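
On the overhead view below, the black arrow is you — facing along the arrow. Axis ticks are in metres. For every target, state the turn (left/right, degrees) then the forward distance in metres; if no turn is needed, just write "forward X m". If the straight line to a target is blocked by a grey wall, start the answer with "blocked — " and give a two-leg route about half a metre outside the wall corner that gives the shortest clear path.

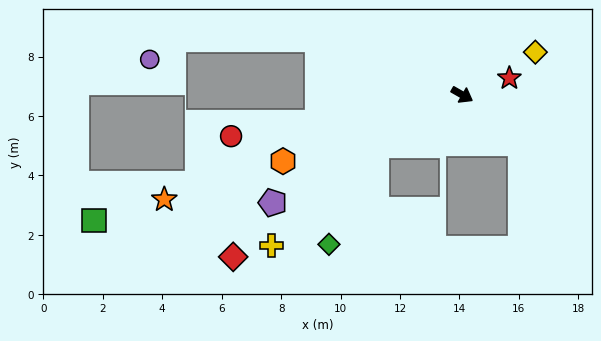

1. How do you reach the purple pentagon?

turn right 121°, forward 7.3 m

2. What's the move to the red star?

turn left 49°, forward 1.7 m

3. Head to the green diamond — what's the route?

blocked — turn right 120°, forward 3.3 m, then turn left 34°, forward 3.7 m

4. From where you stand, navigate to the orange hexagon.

turn right 130°, forward 6.4 m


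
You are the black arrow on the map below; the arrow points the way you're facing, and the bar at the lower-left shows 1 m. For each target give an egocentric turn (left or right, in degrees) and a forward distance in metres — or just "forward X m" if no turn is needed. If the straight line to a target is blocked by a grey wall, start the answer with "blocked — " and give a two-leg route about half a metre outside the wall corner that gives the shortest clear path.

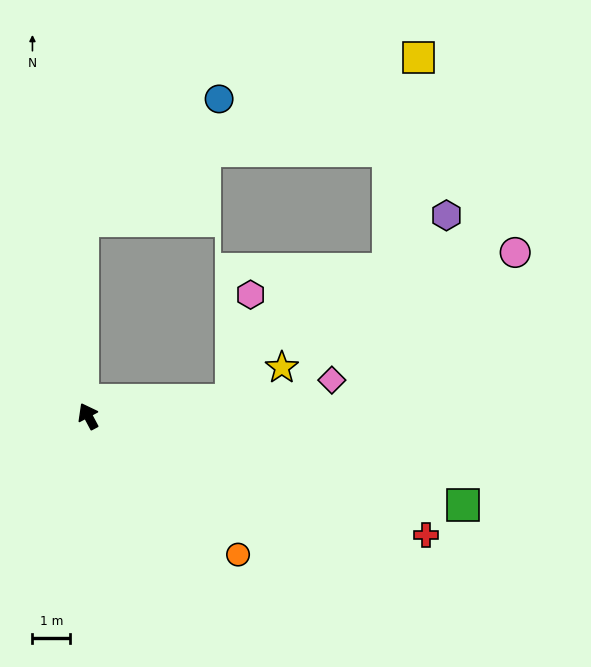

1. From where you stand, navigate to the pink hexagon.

blocked — turn right 112°, forward 3.8 m, then turn left 74°, forward 2.8 m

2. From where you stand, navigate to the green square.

turn right 131°, forward 10.2 m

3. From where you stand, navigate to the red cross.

turn right 138°, forward 9.5 m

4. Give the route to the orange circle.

turn right 161°, forward 5.4 m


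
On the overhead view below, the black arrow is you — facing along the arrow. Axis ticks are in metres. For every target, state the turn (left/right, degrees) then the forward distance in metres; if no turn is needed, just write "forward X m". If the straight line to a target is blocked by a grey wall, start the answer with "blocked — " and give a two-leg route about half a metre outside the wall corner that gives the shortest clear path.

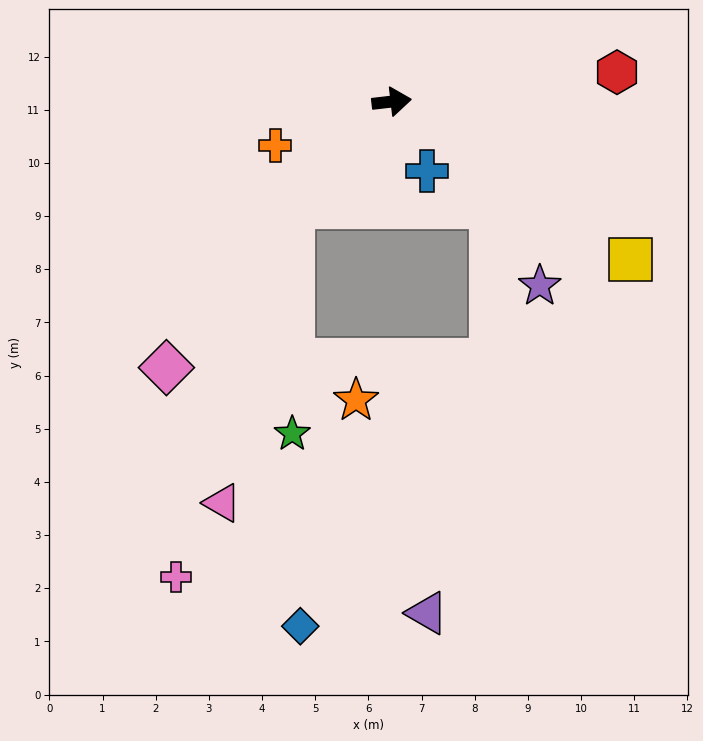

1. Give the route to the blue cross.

turn right 70°, forward 1.5 m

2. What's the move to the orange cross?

turn right 166°, forward 2.3 m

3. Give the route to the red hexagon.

forward 4.3 m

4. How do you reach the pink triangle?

blocked — turn right 140°, forward 2.7 m, then turn left 30°, forward 5.7 m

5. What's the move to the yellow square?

turn right 40°, forward 5.4 m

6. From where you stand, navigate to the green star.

blocked — turn right 140°, forward 2.7 m, then turn left 43°, forward 4.3 m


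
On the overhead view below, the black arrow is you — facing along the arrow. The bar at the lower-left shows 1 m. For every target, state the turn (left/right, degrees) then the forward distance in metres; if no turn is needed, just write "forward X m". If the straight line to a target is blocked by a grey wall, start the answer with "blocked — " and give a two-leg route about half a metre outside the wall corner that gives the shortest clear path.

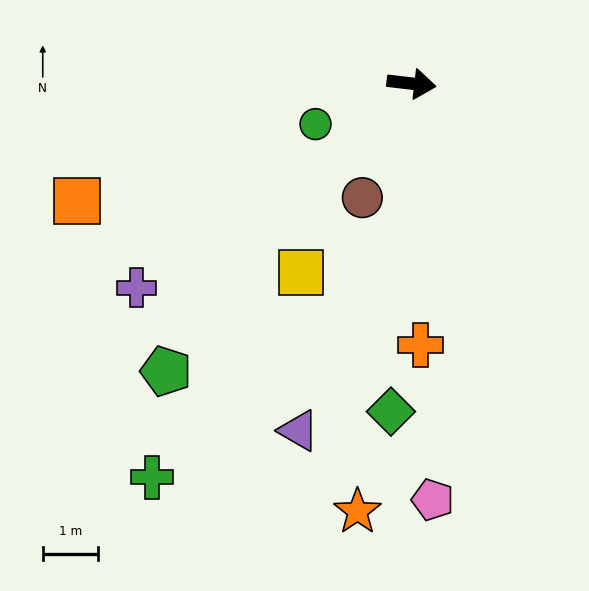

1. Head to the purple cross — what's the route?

turn right 137°, forward 6.2 m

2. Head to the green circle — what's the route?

turn right 150°, forward 1.9 m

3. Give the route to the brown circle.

turn right 107°, forward 2.2 m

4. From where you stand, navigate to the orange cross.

turn right 81°, forward 4.7 m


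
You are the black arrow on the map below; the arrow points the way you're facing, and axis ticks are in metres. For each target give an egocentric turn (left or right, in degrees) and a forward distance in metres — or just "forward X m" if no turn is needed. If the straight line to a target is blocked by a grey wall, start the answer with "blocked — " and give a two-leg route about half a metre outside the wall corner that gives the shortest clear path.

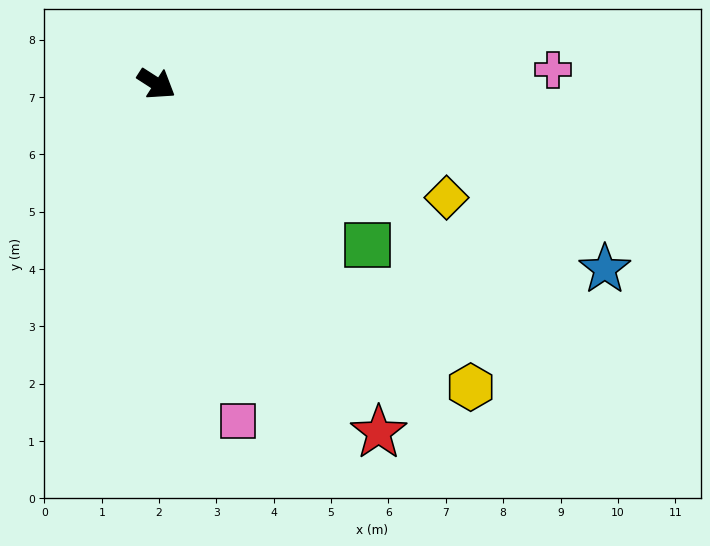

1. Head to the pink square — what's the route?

turn right 44°, forward 6.0 m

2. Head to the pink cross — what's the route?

turn left 35°, forward 6.9 m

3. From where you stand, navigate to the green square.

turn right 5°, forward 4.6 m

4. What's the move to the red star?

turn right 25°, forward 7.2 m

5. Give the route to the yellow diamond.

turn left 11°, forward 5.4 m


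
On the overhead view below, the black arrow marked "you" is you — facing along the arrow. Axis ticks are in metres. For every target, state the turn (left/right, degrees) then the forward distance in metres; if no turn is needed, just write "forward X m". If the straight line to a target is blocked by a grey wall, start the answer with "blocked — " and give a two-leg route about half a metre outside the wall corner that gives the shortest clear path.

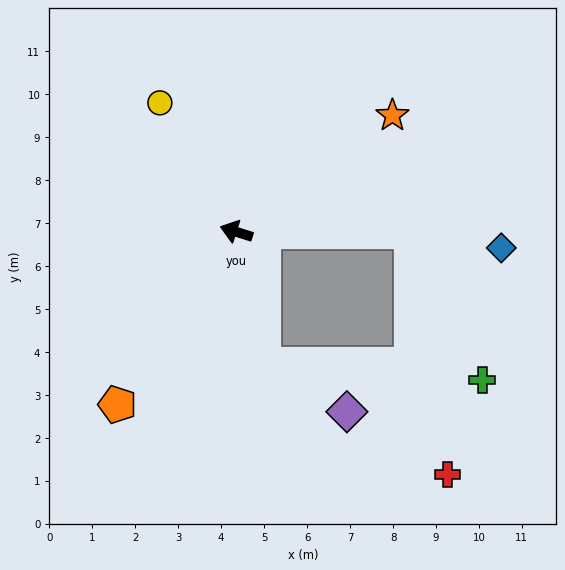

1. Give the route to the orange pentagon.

turn left 73°, forward 4.9 m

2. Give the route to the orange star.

turn right 126°, forward 4.5 m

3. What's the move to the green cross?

blocked — turn right 162°, forward 4.1 m, then turn right 65°, forward 3.8 m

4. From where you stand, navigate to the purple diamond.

blocked — turn left 119°, forward 3.2 m, then turn left 50°, forward 2.2 m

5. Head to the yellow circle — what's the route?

turn right 42°, forward 3.5 m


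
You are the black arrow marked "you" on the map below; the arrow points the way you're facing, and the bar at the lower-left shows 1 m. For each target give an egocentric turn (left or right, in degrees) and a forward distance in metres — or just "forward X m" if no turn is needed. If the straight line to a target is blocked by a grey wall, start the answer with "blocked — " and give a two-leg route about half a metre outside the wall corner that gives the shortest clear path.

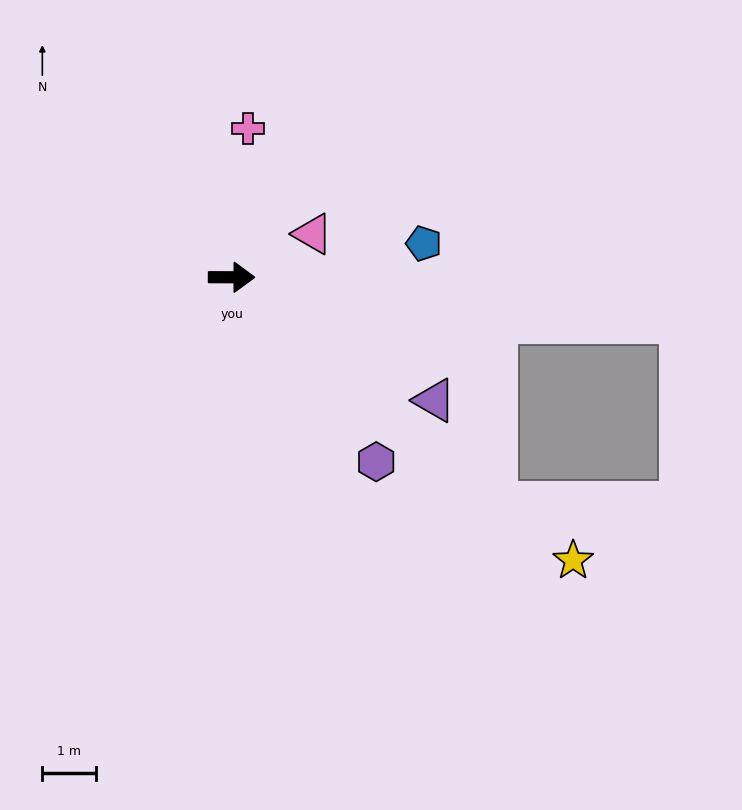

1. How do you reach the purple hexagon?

turn right 52°, forward 4.3 m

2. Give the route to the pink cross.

turn left 84°, forward 2.8 m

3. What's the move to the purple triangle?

turn right 31°, forward 4.4 m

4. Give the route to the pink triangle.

turn left 28°, forward 1.7 m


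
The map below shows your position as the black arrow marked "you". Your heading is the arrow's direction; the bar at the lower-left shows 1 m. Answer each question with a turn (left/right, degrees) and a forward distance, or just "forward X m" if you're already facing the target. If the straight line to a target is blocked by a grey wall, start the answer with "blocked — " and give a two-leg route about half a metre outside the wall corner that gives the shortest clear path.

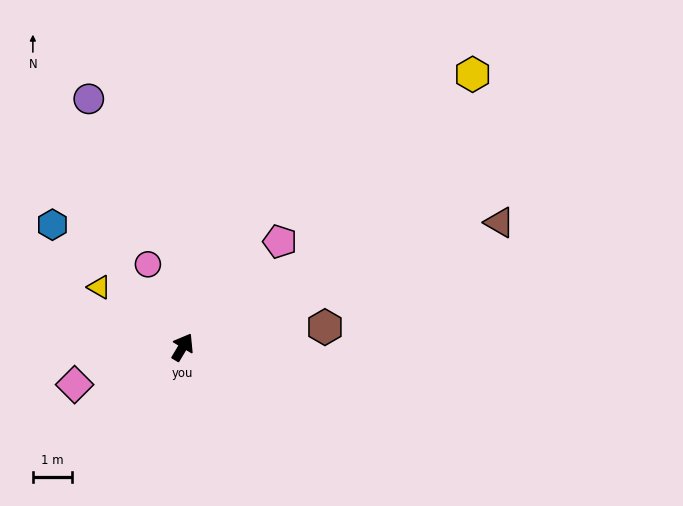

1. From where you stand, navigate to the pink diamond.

turn left 140°, forward 2.9 m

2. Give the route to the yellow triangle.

turn left 85°, forward 2.6 m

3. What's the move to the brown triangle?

turn right 38°, forward 8.7 m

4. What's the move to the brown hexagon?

turn right 51°, forward 3.7 m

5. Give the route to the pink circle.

turn left 54°, forward 2.3 m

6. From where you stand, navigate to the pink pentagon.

turn right 12°, forward 3.7 m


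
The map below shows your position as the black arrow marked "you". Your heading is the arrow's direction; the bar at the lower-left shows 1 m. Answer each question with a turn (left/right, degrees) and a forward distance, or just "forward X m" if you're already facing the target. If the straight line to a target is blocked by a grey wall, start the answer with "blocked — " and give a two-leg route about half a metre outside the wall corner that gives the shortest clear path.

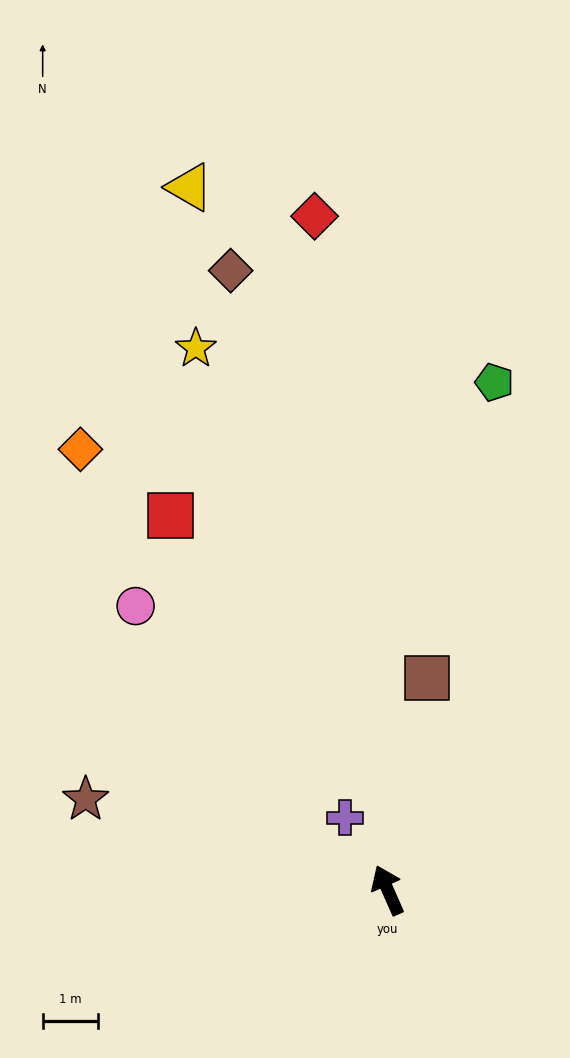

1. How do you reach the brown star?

turn left 49°, forward 5.7 m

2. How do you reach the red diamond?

turn right 18°, forward 12.2 m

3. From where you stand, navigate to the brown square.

turn right 34°, forward 3.9 m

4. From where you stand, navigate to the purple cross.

turn left 7°, forward 1.5 m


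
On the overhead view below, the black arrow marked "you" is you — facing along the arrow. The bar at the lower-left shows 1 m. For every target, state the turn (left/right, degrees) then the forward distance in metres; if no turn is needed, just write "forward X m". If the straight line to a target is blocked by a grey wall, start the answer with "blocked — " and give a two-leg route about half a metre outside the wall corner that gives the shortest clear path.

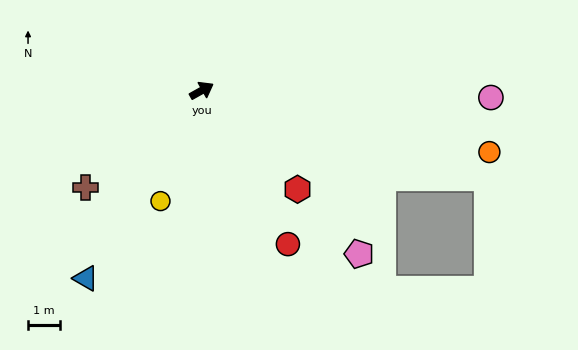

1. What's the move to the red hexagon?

turn right 75°, forward 4.3 m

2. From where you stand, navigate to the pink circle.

turn right 31°, forward 9.1 m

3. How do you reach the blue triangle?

turn right 151°, forward 7.0 m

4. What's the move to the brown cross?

turn right 169°, forward 4.8 m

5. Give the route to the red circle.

turn right 90°, forward 5.6 m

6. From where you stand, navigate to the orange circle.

turn right 41°, forward 9.3 m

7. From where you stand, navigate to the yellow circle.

turn right 140°, forward 3.7 m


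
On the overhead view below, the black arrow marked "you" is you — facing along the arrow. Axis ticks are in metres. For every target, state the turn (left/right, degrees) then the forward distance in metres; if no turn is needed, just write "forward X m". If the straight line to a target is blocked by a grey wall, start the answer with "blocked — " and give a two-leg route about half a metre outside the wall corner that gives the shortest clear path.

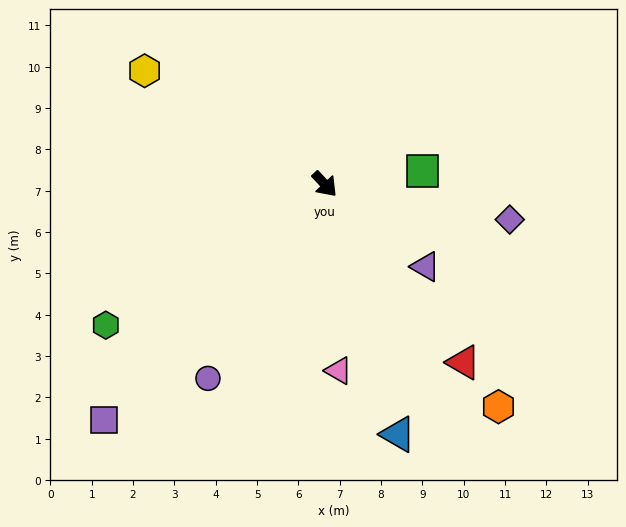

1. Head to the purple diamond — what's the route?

turn left 36°, forward 4.6 m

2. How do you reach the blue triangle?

turn right 27°, forward 6.3 m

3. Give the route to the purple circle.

turn right 74°, forward 5.5 m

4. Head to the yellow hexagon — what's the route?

turn right 165°, forward 5.1 m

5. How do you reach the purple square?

turn right 86°, forward 7.8 m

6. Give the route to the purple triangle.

turn left 8°, forward 3.1 m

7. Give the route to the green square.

turn left 55°, forward 2.4 m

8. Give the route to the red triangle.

turn right 5°, forward 5.5 m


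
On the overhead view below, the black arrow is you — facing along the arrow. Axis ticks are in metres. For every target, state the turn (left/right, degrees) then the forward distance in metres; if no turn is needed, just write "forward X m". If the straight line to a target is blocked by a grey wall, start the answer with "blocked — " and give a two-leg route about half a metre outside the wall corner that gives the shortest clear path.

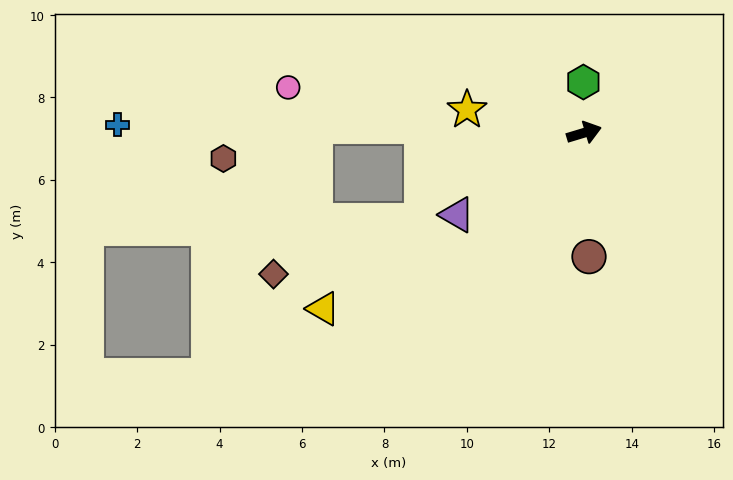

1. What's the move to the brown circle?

turn right 105°, forward 3.0 m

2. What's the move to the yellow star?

turn left 152°, forward 2.9 m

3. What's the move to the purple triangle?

turn right 164°, forward 3.7 m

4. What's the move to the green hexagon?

turn left 74°, forward 1.2 m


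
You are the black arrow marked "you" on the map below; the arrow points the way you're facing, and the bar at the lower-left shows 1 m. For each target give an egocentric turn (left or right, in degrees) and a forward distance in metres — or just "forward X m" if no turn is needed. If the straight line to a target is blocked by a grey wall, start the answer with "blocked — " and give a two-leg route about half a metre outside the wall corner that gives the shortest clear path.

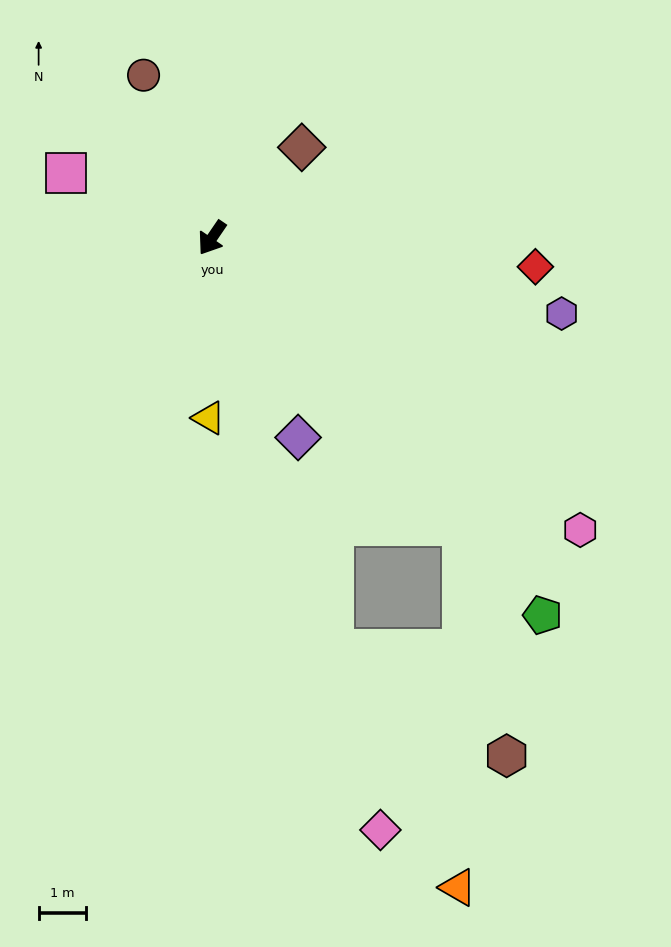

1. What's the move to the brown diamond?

turn left 170°, forward 2.7 m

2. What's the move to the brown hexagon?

blocked — turn left 75°, forward 8.1 m, then turn right 30°, forward 5.0 m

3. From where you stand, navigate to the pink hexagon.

turn left 86°, forward 9.9 m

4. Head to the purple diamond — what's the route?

turn left 58°, forward 4.6 m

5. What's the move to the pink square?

turn right 80°, forward 3.4 m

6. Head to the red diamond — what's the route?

turn left 119°, forward 6.9 m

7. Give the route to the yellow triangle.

turn left 33°, forward 3.8 m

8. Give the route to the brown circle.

turn right 123°, forward 3.7 m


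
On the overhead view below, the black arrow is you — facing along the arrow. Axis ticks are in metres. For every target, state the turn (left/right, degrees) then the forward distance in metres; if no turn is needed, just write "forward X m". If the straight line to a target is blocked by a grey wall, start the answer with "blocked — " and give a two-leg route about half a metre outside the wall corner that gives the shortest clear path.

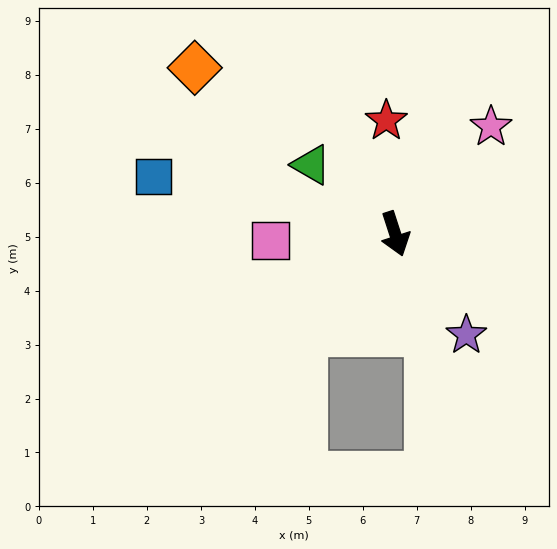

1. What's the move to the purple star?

turn left 17°, forward 2.3 m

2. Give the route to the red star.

turn left 167°, forward 2.1 m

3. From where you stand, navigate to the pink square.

turn right 105°, forward 2.3 m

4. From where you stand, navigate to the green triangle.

turn right 147°, forward 2.0 m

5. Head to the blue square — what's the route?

turn right 121°, forward 4.6 m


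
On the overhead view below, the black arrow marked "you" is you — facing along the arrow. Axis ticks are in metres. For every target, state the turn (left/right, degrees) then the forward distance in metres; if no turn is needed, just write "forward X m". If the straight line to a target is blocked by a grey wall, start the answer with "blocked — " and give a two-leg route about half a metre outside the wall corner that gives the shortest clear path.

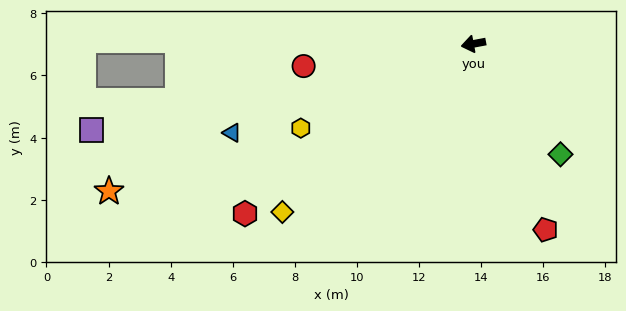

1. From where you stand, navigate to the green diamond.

turn left 118°, forward 4.5 m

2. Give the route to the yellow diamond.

turn left 31°, forward 8.2 m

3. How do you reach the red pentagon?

turn left 101°, forward 6.4 m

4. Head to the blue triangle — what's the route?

turn left 10°, forward 8.3 m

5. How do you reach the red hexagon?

turn left 26°, forward 9.2 m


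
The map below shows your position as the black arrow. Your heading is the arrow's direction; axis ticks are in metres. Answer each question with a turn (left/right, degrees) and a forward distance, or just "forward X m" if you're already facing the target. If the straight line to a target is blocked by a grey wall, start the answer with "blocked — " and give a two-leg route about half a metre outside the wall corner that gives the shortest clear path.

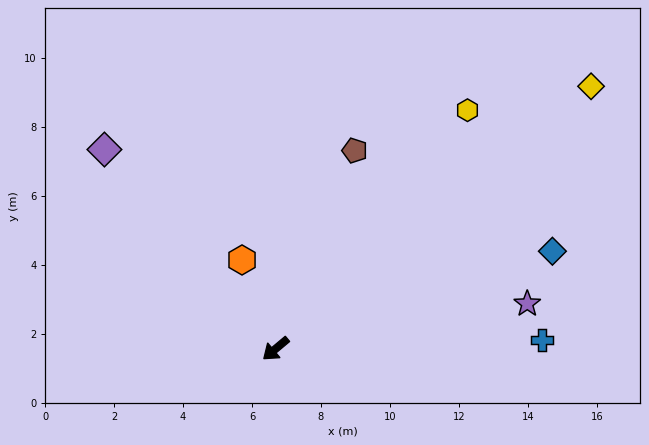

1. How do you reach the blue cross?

turn left 142°, forward 7.7 m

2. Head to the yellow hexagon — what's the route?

turn right 169°, forward 8.9 m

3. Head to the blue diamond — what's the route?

turn left 159°, forward 8.5 m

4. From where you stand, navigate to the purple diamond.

turn right 89°, forward 7.6 m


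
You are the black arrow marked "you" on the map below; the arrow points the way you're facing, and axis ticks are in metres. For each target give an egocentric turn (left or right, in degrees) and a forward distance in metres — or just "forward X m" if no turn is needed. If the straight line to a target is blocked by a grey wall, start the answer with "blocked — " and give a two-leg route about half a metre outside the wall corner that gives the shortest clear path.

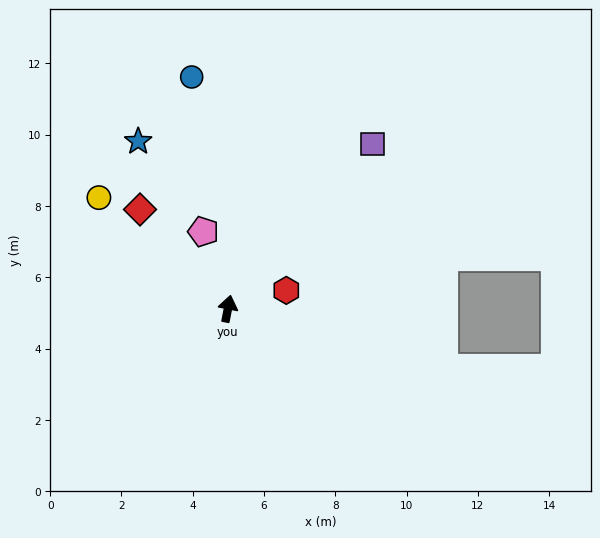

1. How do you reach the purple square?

turn right 30°, forward 6.1 m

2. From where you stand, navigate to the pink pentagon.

turn left 29°, forward 2.3 m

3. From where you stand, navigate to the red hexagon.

turn right 62°, forward 1.7 m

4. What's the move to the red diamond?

turn left 53°, forward 3.7 m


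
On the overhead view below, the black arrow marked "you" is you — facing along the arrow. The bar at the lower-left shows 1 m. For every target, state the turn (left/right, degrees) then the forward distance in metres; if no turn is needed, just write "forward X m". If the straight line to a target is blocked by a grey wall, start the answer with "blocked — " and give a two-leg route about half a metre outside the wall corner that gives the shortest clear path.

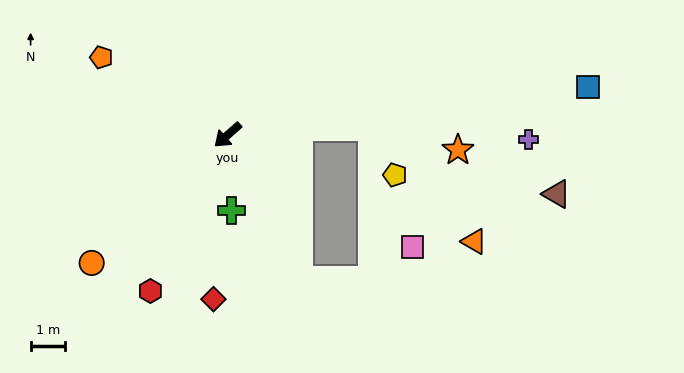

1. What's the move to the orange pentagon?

turn right 73°, forward 4.3 m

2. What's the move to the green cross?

turn left 52°, forward 2.2 m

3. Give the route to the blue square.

turn left 146°, forward 10.6 m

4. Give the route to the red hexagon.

turn left 22°, forward 5.1 m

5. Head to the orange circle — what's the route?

forward 5.5 m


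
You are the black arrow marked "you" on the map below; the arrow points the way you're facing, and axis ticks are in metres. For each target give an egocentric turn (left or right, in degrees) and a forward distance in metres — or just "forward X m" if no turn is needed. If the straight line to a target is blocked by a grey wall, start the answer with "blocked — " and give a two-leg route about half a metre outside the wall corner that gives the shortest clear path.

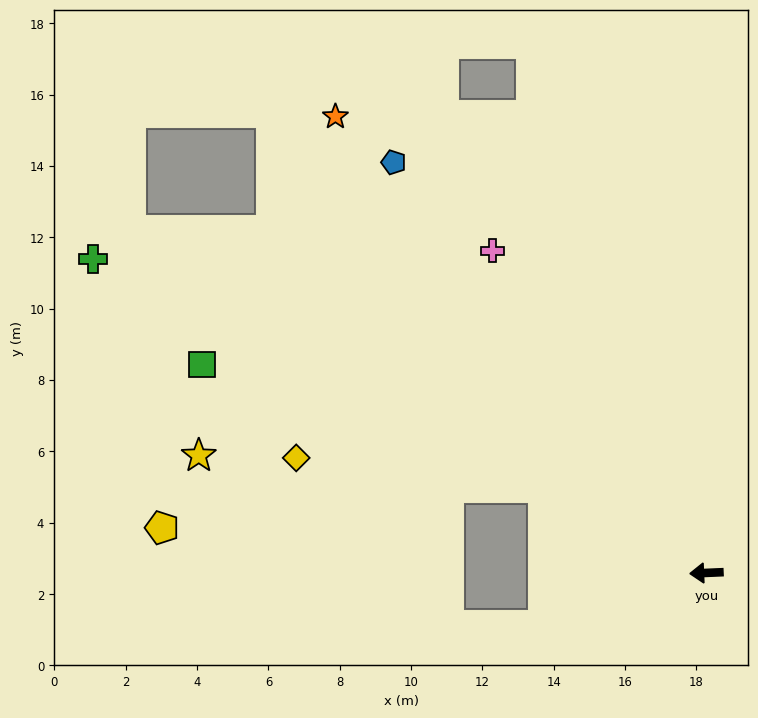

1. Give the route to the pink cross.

turn right 59°, forward 10.8 m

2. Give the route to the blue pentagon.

turn right 55°, forward 14.5 m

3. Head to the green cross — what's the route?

turn right 30°, forward 19.3 m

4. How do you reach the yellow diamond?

blocked — turn right 30°, forward 5.1 m, then turn left 21°, forward 7.0 m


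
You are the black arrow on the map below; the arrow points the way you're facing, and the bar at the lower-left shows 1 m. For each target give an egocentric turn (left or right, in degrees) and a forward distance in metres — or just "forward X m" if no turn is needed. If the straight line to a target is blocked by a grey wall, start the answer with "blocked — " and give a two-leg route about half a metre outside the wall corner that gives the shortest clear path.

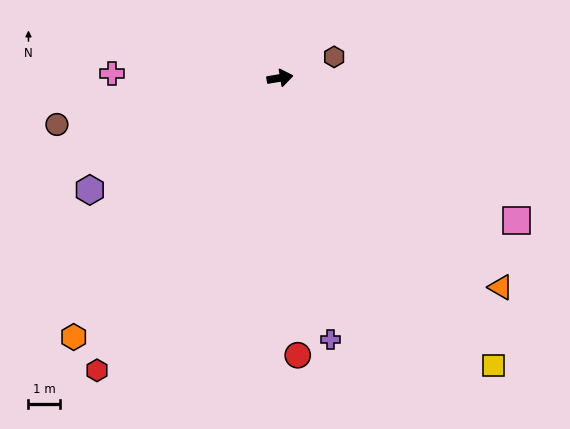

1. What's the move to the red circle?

turn right 96°, forward 8.7 m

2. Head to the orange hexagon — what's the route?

turn right 138°, forward 10.4 m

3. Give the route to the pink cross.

turn left 169°, forward 5.3 m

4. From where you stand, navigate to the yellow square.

turn right 63°, forward 11.3 m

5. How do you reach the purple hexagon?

turn right 159°, forward 6.9 m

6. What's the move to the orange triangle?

turn right 53°, forward 9.6 m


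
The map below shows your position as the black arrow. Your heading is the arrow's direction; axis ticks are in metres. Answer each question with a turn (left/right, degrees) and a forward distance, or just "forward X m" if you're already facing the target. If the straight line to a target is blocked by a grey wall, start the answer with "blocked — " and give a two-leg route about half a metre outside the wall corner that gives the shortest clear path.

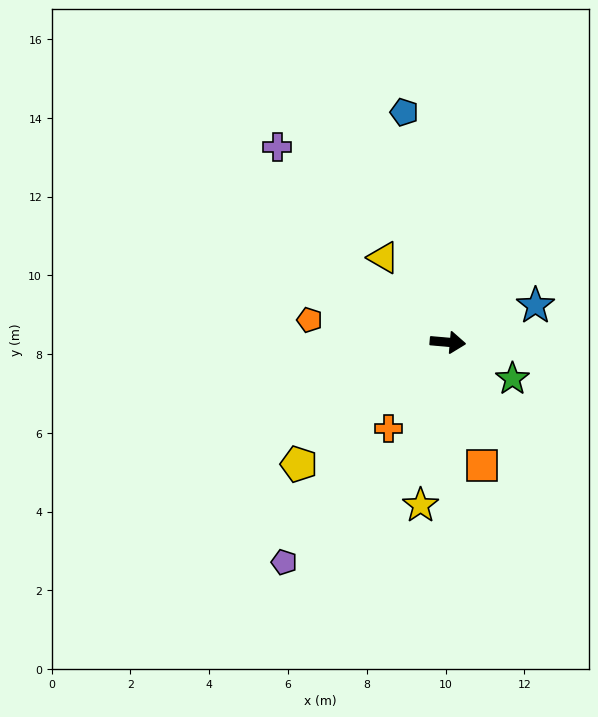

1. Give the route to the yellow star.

turn right 95°, forward 4.2 m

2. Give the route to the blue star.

turn left 28°, forward 2.4 m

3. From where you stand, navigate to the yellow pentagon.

turn right 136°, forward 4.9 m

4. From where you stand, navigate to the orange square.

turn right 70°, forward 3.3 m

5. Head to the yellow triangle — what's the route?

turn left 132°, forward 2.7 m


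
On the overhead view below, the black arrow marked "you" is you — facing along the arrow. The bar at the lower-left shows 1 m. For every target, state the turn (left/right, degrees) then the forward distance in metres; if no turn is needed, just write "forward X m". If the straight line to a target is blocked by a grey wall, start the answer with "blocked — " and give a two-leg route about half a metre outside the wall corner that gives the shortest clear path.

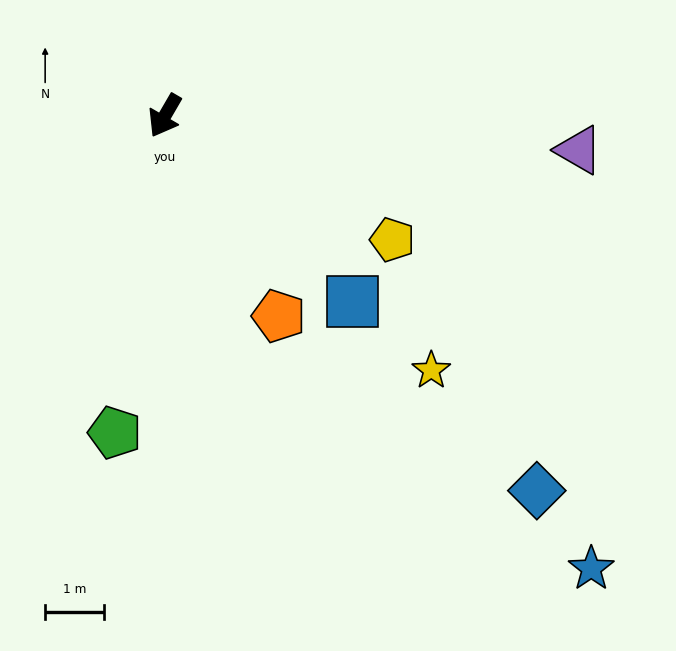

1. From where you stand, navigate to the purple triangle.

turn left 115°, forward 7.0 m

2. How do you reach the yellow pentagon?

turn left 92°, forward 4.4 m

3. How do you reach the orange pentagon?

turn left 60°, forward 3.9 m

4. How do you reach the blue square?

turn left 75°, forward 4.5 m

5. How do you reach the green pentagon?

turn left 21°, forward 5.4 m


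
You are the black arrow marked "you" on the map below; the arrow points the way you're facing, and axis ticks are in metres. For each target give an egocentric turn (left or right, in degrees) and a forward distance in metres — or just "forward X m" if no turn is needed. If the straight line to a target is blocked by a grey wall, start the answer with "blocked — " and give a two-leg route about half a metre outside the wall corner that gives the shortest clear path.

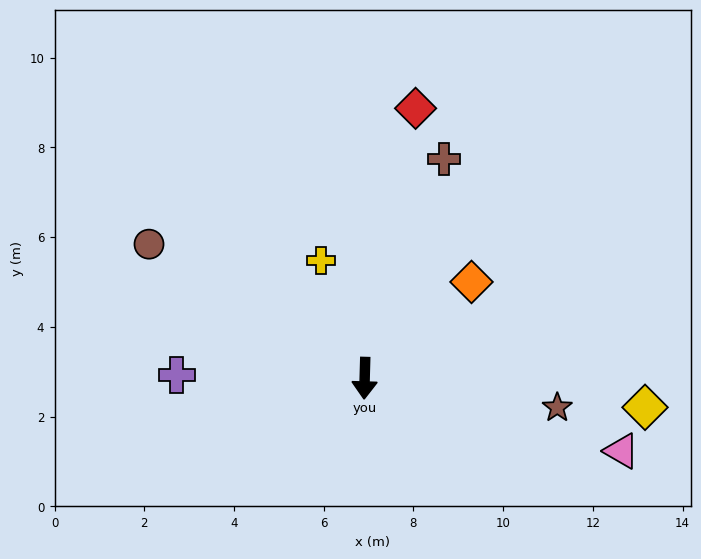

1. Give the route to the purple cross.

turn right 89°, forward 4.2 m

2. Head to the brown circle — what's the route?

turn right 120°, forward 5.7 m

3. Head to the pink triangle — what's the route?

turn left 76°, forward 5.9 m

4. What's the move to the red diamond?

turn left 171°, forward 6.1 m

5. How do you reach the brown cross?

turn left 162°, forward 5.2 m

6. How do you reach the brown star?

turn left 83°, forward 4.3 m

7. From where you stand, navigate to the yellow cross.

turn right 158°, forward 2.8 m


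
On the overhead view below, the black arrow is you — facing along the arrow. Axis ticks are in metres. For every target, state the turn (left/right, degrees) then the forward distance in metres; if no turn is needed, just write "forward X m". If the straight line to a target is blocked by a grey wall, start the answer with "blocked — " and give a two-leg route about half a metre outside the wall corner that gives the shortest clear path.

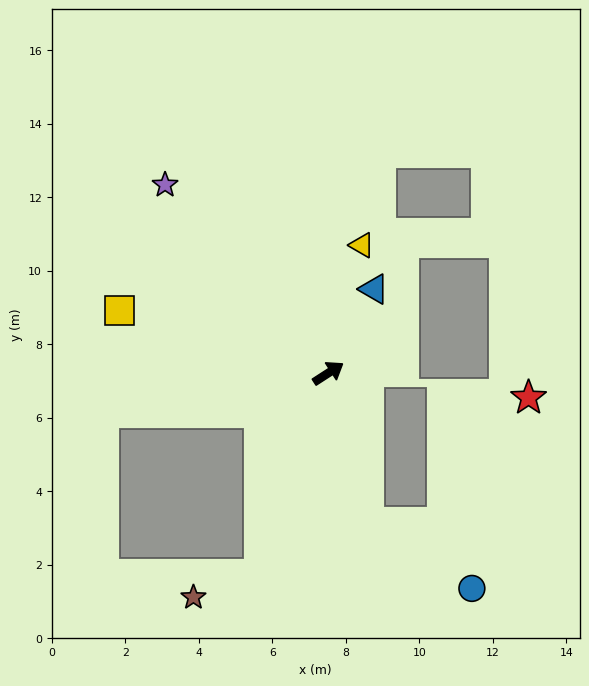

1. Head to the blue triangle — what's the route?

turn left 29°, forward 2.6 m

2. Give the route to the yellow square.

turn left 130°, forward 5.9 m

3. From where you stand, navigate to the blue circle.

blocked — turn right 108°, forward 4.2 m, then turn left 43°, forward 3.3 m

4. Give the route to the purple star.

turn left 98°, forward 6.8 m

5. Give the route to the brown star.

blocked — turn right 142°, forward 5.8 m, then turn right 52°, forward 1.9 m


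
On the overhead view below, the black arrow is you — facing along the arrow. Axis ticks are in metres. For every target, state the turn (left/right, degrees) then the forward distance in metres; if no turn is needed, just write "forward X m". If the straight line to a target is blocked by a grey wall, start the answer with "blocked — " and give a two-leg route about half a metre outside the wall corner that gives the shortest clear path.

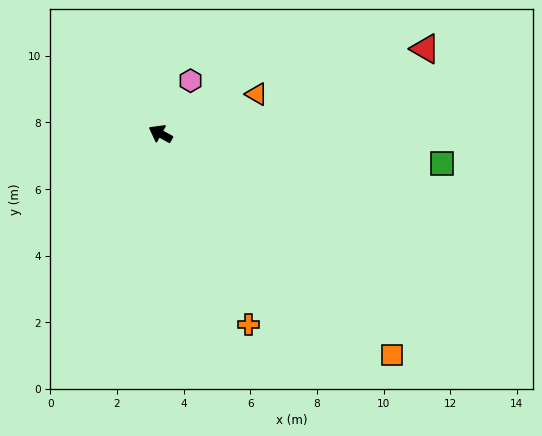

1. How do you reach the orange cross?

turn left 144°, forward 6.3 m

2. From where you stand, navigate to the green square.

turn right 157°, forward 8.5 m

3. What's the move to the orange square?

turn left 165°, forward 9.6 m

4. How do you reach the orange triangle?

turn right 129°, forward 3.1 m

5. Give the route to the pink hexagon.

turn right 91°, forward 1.8 m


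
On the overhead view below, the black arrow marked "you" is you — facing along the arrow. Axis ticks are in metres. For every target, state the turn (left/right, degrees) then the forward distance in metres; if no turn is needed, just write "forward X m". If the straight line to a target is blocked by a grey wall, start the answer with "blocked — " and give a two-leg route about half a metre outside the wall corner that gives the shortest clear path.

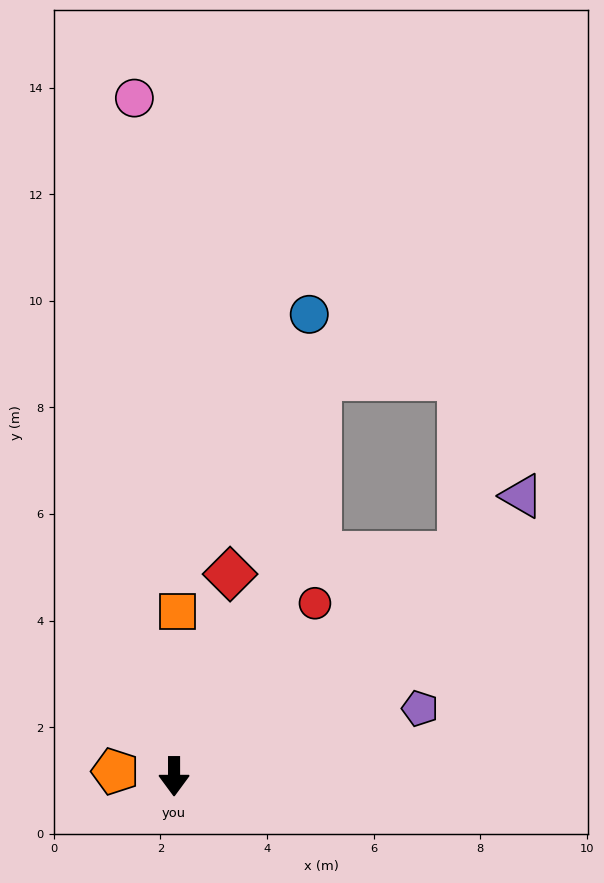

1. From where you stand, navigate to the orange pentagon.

turn right 95°, forward 1.1 m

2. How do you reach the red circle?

turn left 141°, forward 4.2 m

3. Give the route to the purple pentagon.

turn left 105°, forward 4.8 m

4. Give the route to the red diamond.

turn left 164°, forward 3.9 m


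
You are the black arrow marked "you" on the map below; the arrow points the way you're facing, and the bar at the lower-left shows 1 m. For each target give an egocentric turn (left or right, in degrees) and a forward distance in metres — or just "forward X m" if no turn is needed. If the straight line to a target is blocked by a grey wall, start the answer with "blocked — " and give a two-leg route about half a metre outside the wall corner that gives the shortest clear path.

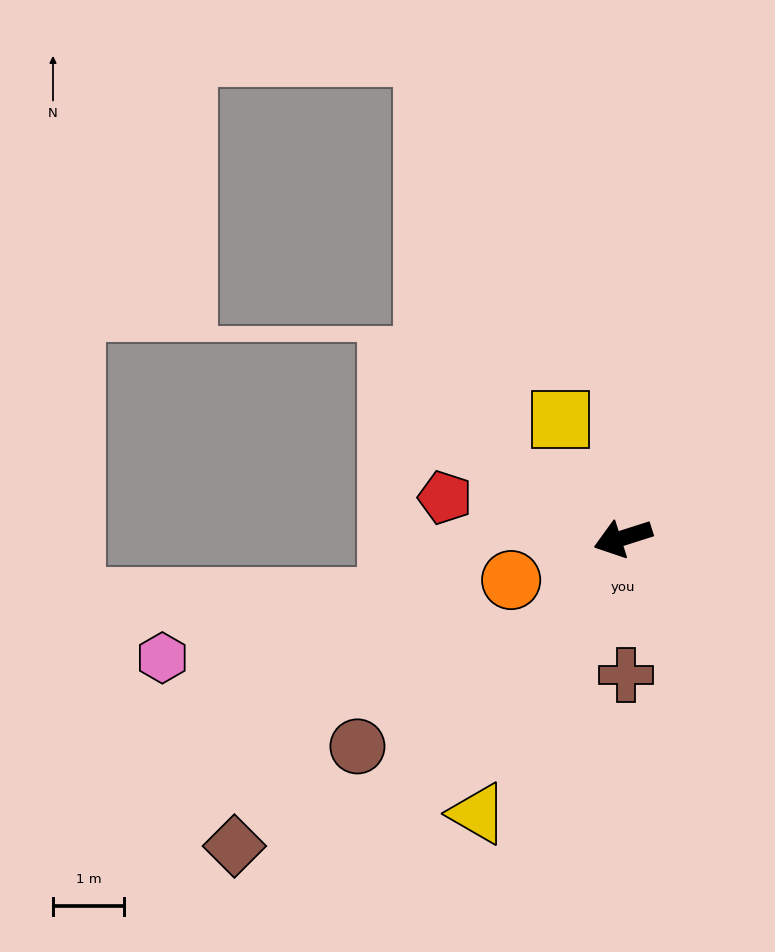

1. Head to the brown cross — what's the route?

turn left 73°, forward 1.9 m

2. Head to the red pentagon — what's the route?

turn right 30°, forward 2.6 m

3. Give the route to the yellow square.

turn right 80°, forward 1.9 m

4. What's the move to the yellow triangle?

turn left 45°, forward 4.4 m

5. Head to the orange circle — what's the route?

turn left 3°, forward 1.7 m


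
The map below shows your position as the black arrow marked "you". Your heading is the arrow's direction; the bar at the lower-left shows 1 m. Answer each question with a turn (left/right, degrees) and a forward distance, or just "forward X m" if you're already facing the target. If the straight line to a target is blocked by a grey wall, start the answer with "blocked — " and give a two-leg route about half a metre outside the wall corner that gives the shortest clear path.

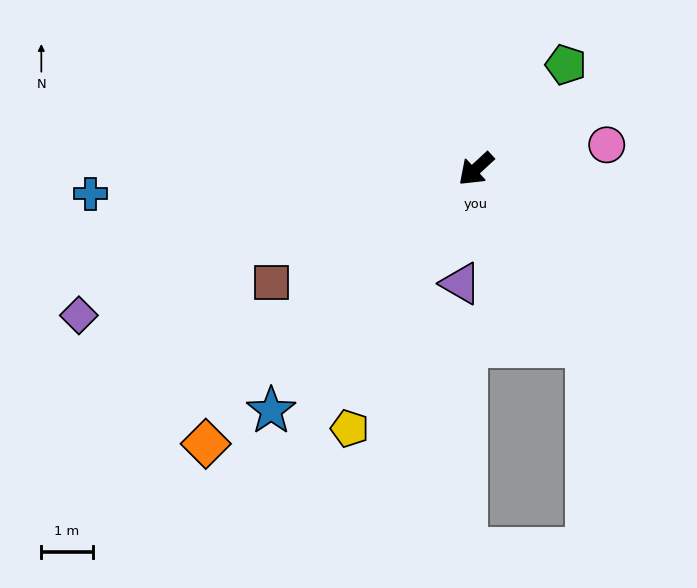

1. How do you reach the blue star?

turn left 7°, forward 6.1 m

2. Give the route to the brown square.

turn right 14°, forward 4.5 m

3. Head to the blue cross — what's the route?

turn right 39°, forward 7.5 m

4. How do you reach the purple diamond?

turn right 22°, forward 8.2 m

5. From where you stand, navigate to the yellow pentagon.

turn left 21°, forward 5.6 m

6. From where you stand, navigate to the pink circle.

turn left 148°, forward 2.6 m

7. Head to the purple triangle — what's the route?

turn left 40°, forward 2.2 m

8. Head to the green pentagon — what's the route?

turn right 173°, forward 2.7 m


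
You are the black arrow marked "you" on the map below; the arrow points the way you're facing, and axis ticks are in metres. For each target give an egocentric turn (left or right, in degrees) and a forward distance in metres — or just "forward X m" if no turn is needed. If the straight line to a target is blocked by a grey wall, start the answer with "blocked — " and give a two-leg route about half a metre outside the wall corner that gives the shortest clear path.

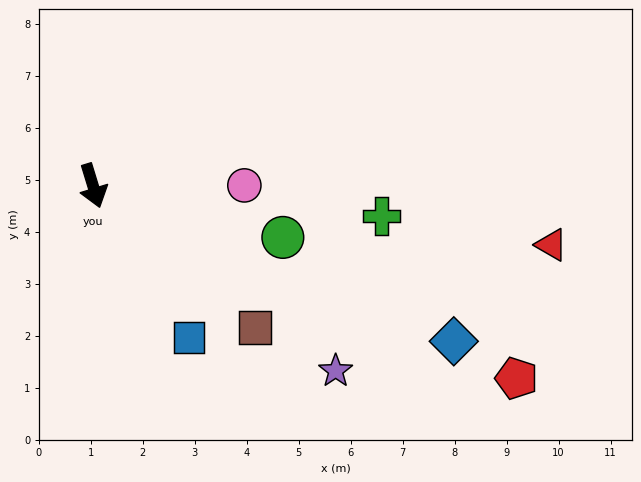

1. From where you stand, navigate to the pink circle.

turn left 73°, forward 2.9 m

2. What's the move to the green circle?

turn left 58°, forward 3.8 m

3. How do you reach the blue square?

turn left 15°, forward 3.5 m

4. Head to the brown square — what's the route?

turn left 32°, forward 4.1 m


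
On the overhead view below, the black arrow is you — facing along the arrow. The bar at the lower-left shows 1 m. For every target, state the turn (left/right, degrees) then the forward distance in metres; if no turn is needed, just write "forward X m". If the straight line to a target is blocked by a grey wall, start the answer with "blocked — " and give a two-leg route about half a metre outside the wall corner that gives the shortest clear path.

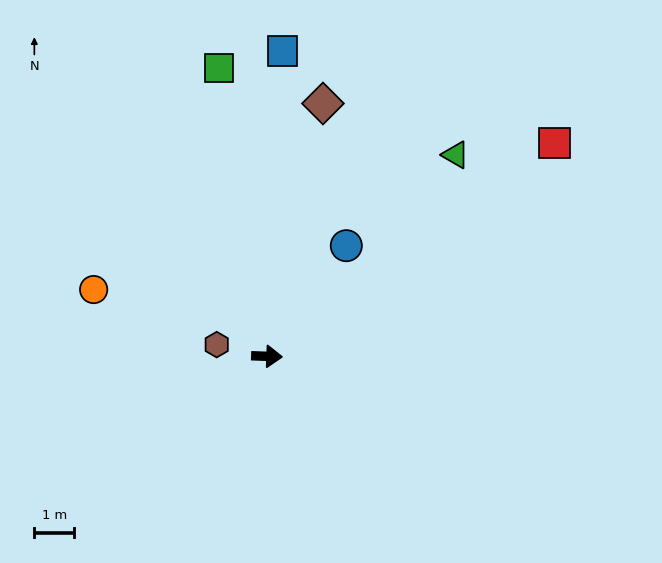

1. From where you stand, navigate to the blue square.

turn left 89°, forward 7.6 m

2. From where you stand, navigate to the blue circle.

turn left 56°, forward 3.4 m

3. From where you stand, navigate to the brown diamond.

turn left 80°, forward 6.5 m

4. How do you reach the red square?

turn left 39°, forward 8.9 m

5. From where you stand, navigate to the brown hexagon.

turn left 169°, forward 1.3 m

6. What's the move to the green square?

turn left 101°, forward 7.3 m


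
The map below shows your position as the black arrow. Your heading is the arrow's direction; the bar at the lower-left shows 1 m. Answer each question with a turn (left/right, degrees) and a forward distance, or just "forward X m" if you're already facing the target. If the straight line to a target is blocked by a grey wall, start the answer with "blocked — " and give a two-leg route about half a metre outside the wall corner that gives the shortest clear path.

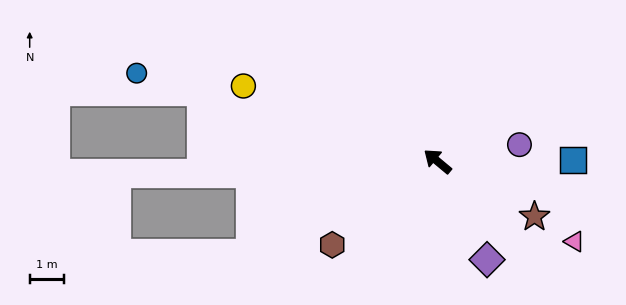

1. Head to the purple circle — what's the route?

turn right 129°, forward 2.4 m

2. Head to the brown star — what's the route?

turn right 170°, forward 3.2 m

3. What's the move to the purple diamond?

turn left 157°, forward 3.2 m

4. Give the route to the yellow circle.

turn left 19°, forward 6.0 m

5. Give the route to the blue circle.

turn left 23°, forward 9.1 m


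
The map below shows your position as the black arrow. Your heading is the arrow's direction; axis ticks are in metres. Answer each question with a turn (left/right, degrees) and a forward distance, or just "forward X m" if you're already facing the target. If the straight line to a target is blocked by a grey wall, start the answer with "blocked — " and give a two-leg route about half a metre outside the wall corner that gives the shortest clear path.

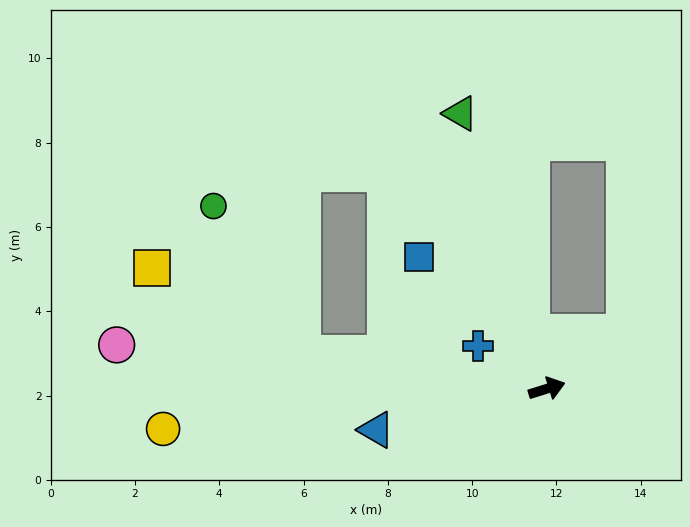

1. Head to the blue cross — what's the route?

turn left 131°, forward 1.9 m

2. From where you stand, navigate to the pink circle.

turn left 157°, forward 10.3 m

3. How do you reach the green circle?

blocked — turn left 154°, forward 5.8 m, then turn right 50°, forward 4.1 m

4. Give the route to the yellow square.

blocked — turn left 154°, forward 5.8 m, then turn right 21°, forward 4.1 m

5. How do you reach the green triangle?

turn left 90°, forward 6.8 m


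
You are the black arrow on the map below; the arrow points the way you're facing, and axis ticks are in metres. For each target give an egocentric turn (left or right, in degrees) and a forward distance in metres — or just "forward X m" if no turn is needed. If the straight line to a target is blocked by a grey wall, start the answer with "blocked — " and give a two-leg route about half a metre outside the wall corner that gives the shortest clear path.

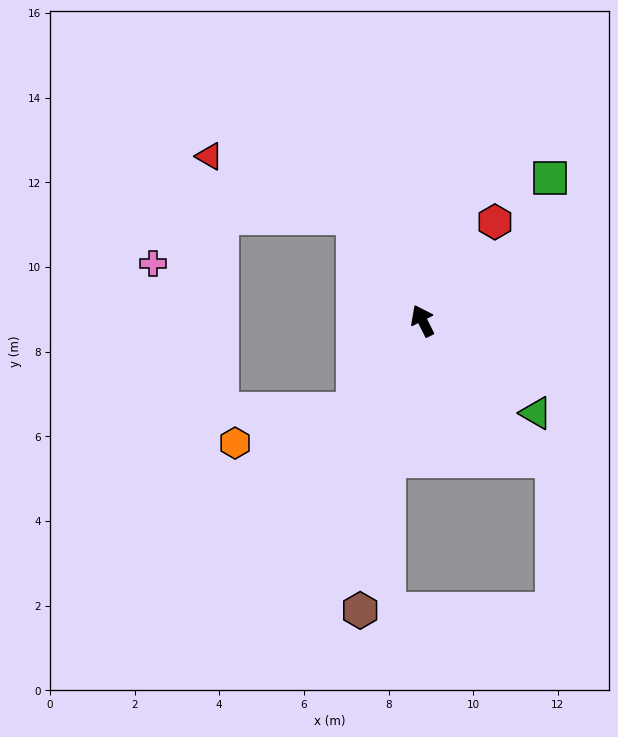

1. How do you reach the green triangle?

turn right 156°, forward 3.5 m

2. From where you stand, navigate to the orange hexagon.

blocked — turn left 116°, forward 2.7 m, then turn right 37°, forward 2.9 m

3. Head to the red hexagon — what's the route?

turn right 63°, forward 2.9 m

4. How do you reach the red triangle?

blocked — turn left 7°, forward 2.9 m, then turn left 34°, forward 3.7 m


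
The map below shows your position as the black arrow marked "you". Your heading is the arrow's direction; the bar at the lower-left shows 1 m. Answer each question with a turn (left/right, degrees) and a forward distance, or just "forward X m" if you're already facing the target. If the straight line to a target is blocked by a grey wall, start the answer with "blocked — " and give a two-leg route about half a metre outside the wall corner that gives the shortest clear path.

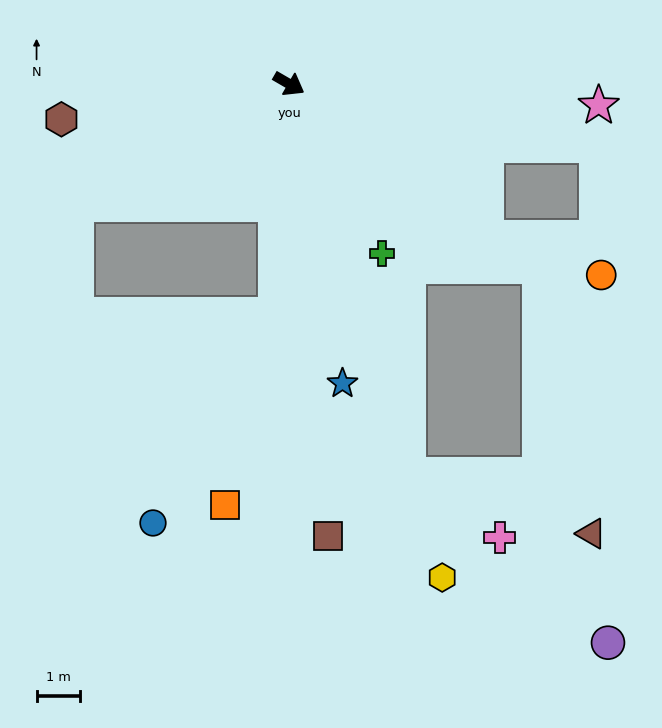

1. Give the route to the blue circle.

blocked — turn right 63°, forward 5.3 m, then turn right 28°, forward 5.5 m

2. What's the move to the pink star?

turn left 26°, forward 7.1 m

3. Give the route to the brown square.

turn right 55°, forward 10.4 m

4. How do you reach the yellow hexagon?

turn right 43°, forward 11.8 m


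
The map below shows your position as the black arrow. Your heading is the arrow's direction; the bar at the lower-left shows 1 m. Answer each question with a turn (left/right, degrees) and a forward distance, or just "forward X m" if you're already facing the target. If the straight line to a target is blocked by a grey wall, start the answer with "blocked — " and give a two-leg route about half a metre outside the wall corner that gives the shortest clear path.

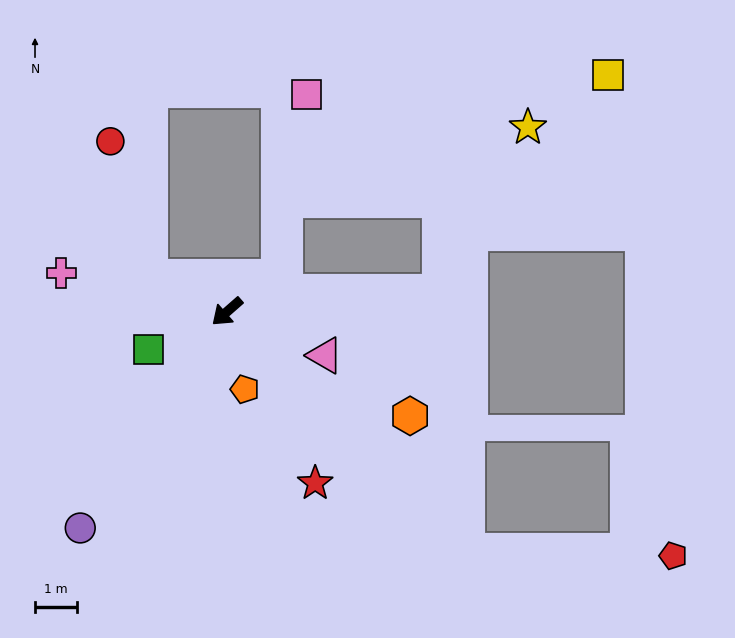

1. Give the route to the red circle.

blocked — turn right 65°, forward 2.0 m, then turn right 50°, forward 3.4 m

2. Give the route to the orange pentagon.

turn left 62°, forward 1.9 m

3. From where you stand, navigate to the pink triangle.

turn left 115°, forward 2.6 m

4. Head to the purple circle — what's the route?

turn left 15°, forward 6.2 m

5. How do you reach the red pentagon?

blocked — turn left 94°, forward 8.1 m, then turn left 43°, forward 4.9 m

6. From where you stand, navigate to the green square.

turn right 15°, forward 2.1 m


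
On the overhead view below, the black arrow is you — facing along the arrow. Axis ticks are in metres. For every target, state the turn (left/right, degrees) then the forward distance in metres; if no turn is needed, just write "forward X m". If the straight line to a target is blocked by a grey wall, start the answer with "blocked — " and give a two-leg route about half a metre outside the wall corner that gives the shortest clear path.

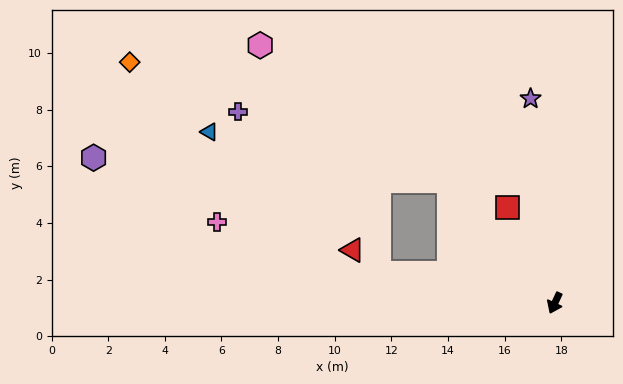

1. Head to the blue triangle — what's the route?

blocked — turn right 114°, forward 5.7 m, then turn left 37°, forward 8.6 m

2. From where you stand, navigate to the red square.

turn right 129°, forward 3.7 m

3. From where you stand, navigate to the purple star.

turn right 148°, forward 7.3 m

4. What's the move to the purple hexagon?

blocked — turn right 114°, forward 5.7 m, then turn left 45°, forward 12.6 m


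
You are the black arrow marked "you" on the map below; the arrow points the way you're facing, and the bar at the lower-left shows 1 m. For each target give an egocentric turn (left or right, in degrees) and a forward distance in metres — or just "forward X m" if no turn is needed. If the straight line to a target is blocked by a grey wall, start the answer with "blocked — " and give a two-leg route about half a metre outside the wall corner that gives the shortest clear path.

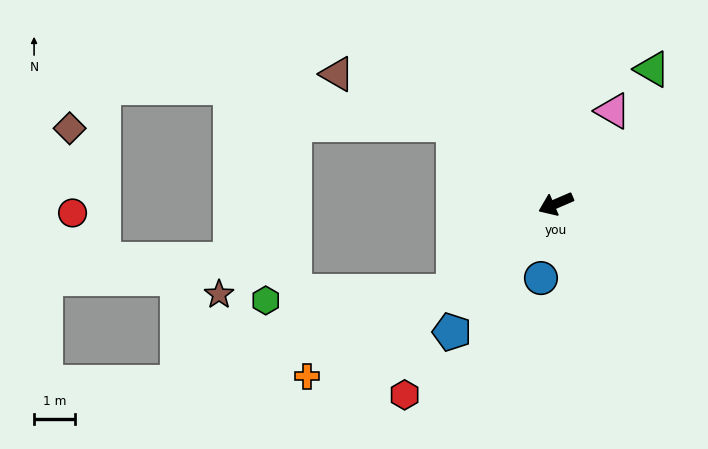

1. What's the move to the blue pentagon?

turn left 28°, forward 4.1 m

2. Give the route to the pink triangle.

turn right 145°, forward 2.7 m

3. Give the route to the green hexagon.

blocked — turn left 17°, forward 3.3 m, then turn right 37°, forward 4.6 m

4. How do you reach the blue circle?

turn left 55°, forward 1.9 m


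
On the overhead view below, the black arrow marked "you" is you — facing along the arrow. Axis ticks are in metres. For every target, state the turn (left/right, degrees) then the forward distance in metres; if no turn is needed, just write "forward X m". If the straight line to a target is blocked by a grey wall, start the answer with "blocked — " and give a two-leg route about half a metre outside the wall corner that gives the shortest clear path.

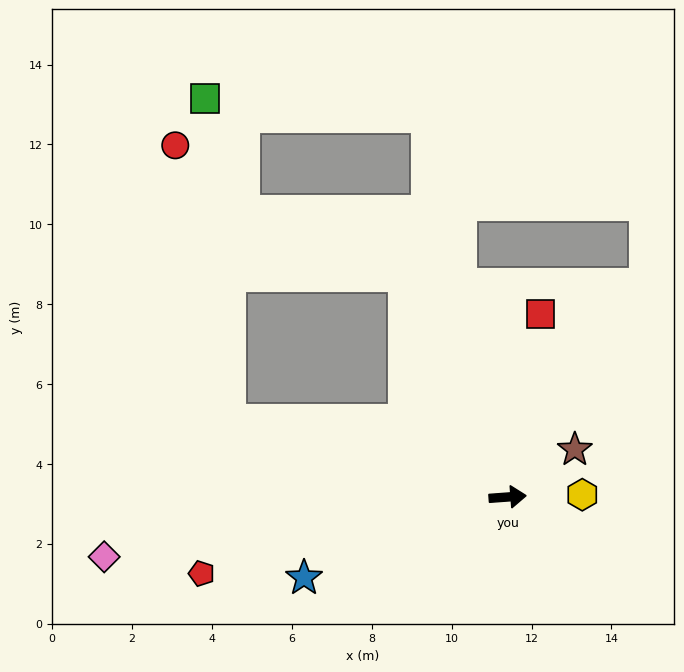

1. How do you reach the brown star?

turn left 31°, forward 2.1 m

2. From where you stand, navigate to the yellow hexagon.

turn right 2°, forward 1.9 m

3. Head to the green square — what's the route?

blocked — turn left 161°, forward 7.2 m, then turn right 71°, forward 8.1 m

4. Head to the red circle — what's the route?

blocked — turn left 161°, forward 7.2 m, then turn right 64°, forward 7.0 m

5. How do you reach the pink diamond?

turn right 176°, forward 10.2 m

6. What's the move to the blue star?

turn right 163°, forward 5.5 m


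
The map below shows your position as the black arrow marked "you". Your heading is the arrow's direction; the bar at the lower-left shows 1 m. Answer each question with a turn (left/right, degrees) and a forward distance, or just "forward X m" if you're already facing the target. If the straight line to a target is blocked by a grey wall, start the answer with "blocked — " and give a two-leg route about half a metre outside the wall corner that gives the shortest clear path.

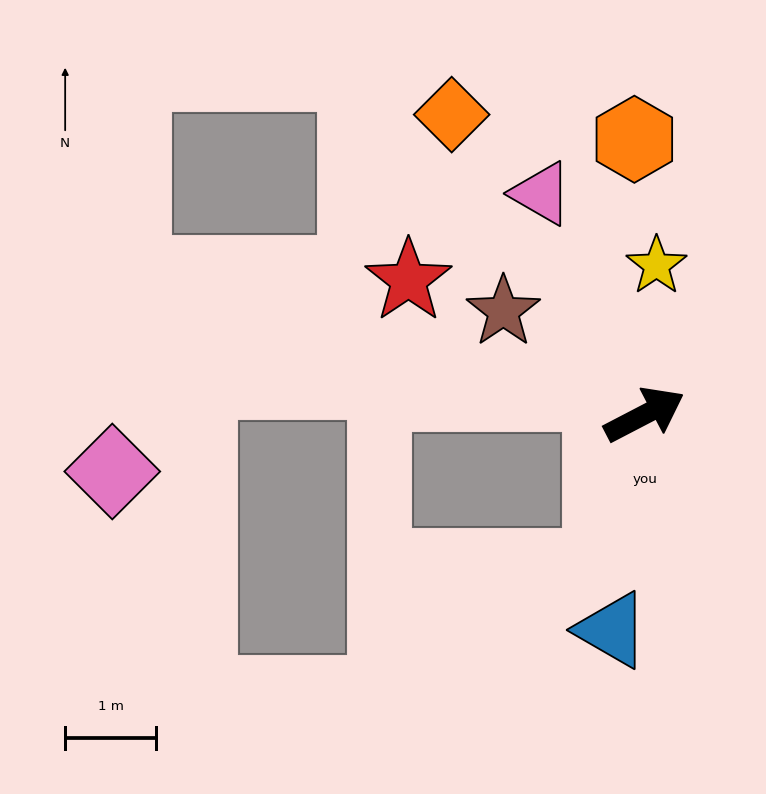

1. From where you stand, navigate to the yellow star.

turn left 58°, forward 1.6 m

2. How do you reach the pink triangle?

turn left 88°, forward 2.7 m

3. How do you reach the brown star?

turn left 116°, forward 1.9 m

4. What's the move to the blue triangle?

turn right 126°, forward 2.4 m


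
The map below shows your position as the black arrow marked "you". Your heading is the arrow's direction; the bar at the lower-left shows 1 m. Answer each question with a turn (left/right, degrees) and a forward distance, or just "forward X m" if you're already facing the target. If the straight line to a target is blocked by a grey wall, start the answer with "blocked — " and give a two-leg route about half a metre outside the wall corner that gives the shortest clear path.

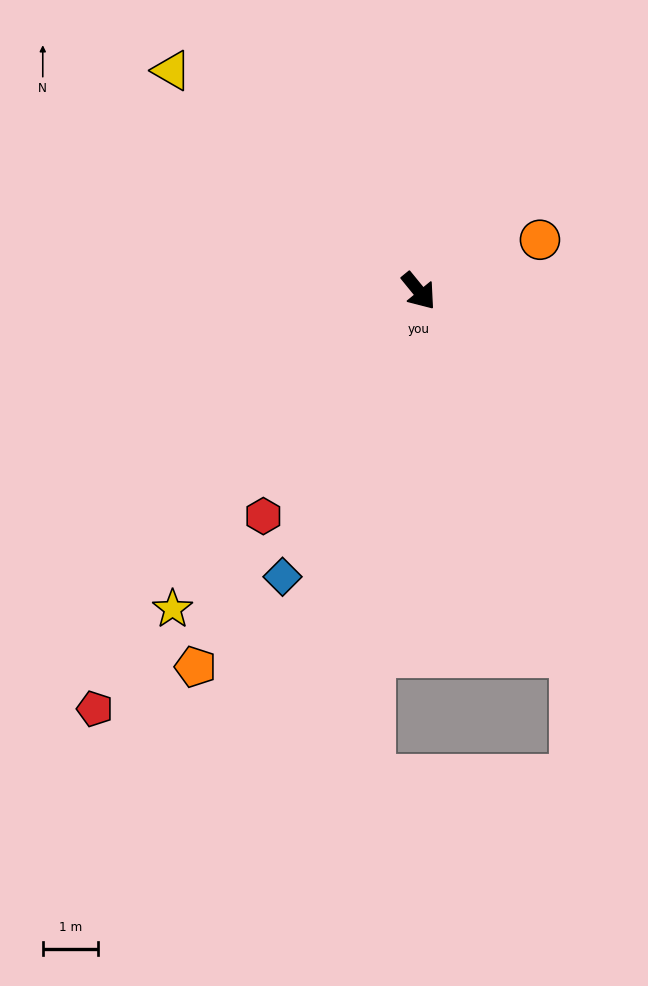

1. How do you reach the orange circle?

turn left 74°, forward 2.4 m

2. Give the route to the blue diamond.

turn right 65°, forward 5.7 m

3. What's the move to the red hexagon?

turn right 74°, forward 5.0 m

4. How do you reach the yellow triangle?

turn right 171°, forward 6.0 m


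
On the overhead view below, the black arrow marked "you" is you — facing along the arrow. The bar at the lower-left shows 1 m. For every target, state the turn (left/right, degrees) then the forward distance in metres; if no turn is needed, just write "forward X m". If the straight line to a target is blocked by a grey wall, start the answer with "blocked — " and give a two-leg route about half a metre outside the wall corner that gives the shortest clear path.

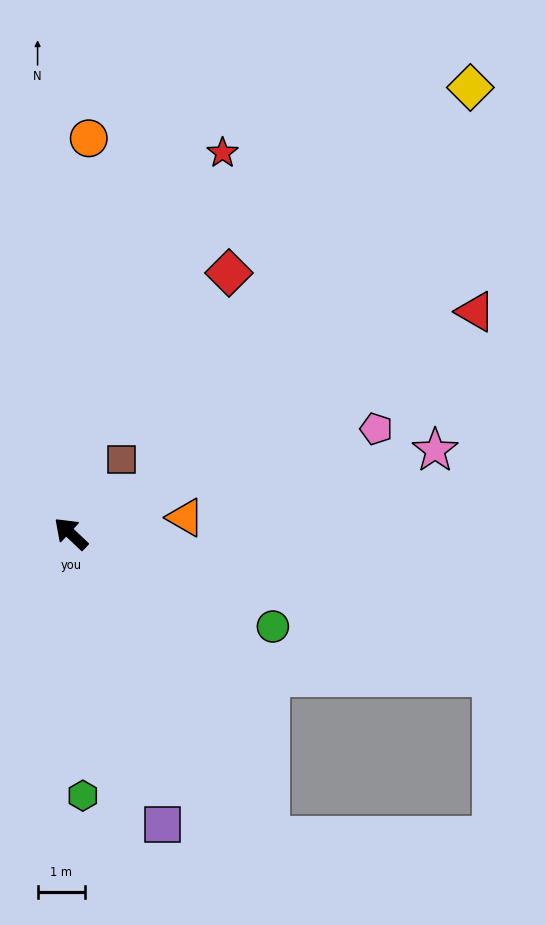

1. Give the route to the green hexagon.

turn left 136°, forward 5.5 m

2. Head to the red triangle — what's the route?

turn right 108°, forward 9.8 m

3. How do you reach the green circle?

turn right 161°, forward 4.7 m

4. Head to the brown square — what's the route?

turn right 81°, forward 1.9 m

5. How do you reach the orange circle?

turn right 49°, forward 8.4 m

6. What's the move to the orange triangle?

turn right 129°, forward 2.4 m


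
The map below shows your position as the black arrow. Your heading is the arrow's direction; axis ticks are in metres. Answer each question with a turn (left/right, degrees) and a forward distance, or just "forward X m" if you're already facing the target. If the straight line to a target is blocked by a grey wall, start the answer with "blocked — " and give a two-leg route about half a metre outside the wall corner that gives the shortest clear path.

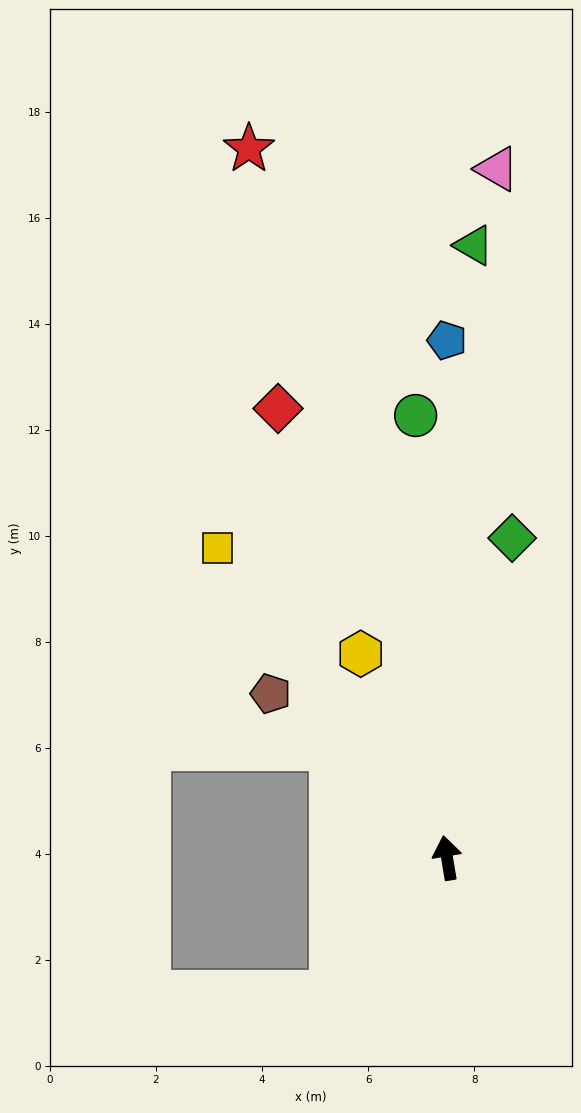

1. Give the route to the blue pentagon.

turn right 9°, forward 9.8 m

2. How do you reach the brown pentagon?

turn left 38°, forward 4.5 m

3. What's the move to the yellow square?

turn left 27°, forward 7.3 m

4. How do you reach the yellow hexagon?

turn left 13°, forward 4.2 m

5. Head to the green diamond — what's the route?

turn right 21°, forward 6.2 m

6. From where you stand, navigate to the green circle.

turn right 5°, forward 8.4 m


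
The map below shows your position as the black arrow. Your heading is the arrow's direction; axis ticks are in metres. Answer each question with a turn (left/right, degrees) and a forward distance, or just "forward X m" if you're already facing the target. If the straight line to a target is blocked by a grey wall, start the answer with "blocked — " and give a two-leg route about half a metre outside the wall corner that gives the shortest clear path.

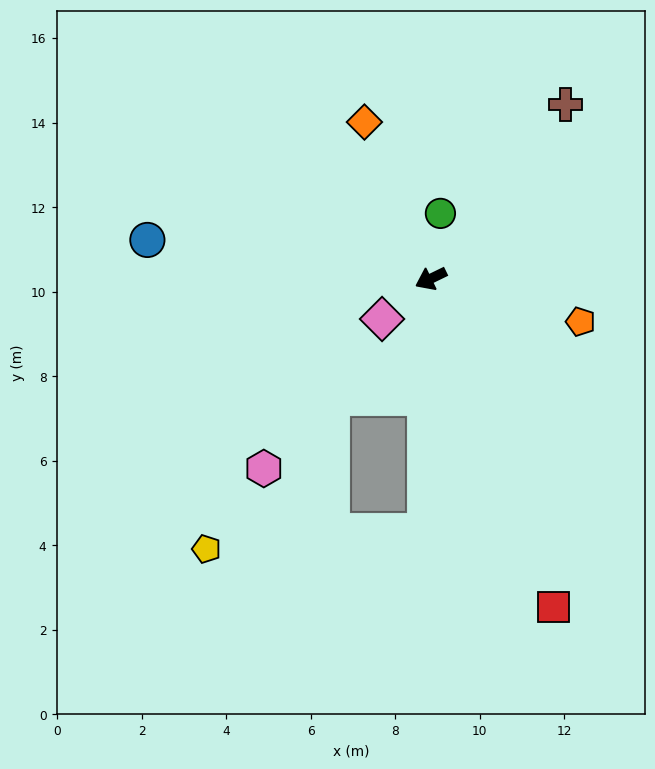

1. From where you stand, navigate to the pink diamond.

turn left 14°, forward 1.5 m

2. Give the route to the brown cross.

turn right 154°, forward 5.2 m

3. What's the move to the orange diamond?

turn right 93°, forward 4.0 m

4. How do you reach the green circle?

turn right 124°, forward 1.6 m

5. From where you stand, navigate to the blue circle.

turn right 34°, forward 6.8 m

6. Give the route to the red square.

turn left 84°, forward 8.3 m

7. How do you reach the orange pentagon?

turn left 138°, forward 3.7 m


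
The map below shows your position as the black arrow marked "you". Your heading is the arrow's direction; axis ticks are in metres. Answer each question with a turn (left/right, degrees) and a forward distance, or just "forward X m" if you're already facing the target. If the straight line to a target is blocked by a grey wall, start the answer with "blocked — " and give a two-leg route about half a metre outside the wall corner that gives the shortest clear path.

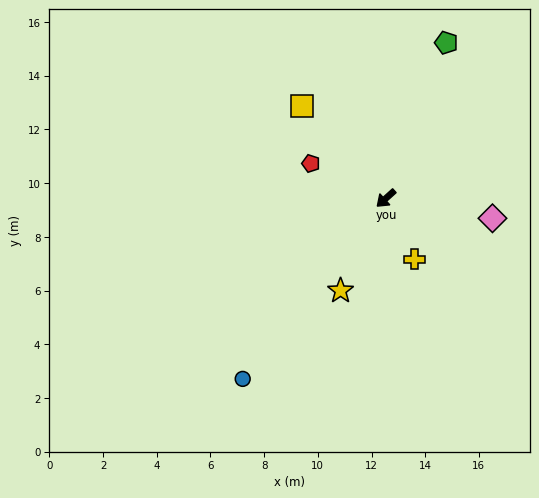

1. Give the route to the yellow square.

turn right 90°, forward 4.7 m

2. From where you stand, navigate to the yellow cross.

turn left 73°, forward 2.5 m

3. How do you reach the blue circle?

turn left 9°, forward 8.6 m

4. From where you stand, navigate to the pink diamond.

turn left 127°, forward 4.0 m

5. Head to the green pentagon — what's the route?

turn right 153°, forward 6.2 m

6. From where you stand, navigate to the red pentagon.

turn right 67°, forward 3.1 m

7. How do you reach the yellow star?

turn left 22°, forward 3.8 m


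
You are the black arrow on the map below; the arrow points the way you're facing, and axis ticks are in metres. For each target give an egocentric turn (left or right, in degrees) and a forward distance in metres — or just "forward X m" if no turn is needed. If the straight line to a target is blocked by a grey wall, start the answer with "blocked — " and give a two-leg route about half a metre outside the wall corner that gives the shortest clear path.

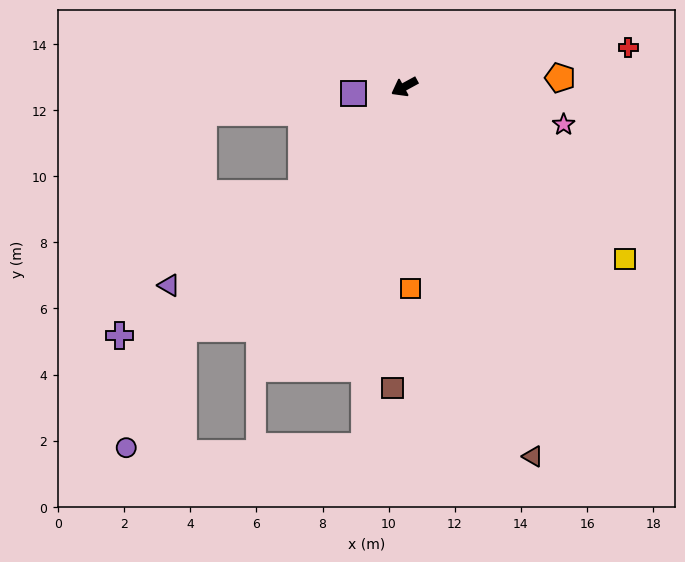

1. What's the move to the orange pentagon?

turn left 155°, forward 4.7 m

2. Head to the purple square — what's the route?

turn right 21°, forward 1.6 m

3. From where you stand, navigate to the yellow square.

turn left 113°, forward 8.5 m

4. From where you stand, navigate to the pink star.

turn left 138°, forward 4.9 m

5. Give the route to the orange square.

turn left 63°, forward 6.1 m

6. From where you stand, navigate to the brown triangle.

turn left 81°, forward 11.8 m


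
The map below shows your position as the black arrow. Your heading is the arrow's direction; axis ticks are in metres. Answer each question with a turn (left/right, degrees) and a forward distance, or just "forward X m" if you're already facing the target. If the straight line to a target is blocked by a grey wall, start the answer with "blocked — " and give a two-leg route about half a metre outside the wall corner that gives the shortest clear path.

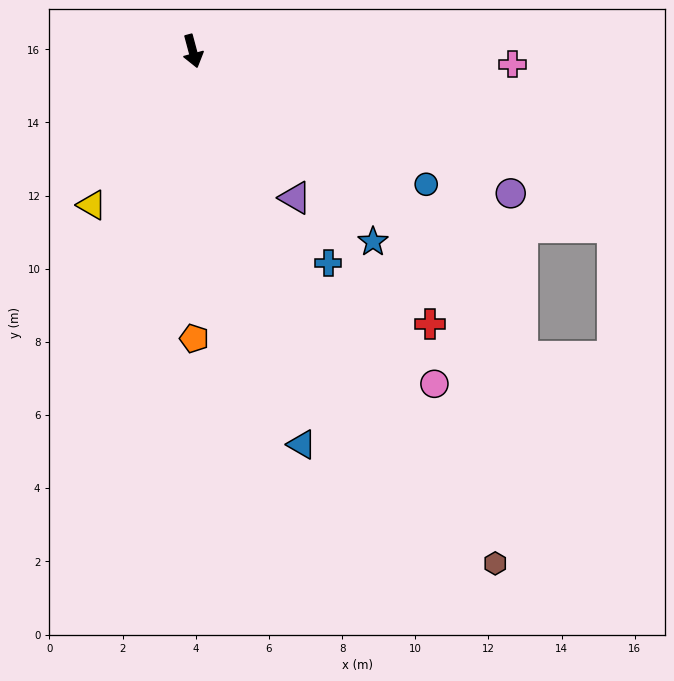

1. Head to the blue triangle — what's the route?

forward 11.2 m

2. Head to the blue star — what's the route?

turn left 28°, forward 7.2 m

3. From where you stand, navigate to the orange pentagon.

turn right 15°, forward 7.9 m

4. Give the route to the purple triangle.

turn left 20°, forward 4.9 m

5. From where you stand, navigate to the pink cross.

turn left 73°, forward 8.7 m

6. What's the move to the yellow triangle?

turn right 48°, forward 5.0 m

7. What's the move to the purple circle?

turn left 51°, forward 9.5 m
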